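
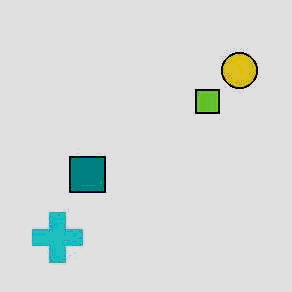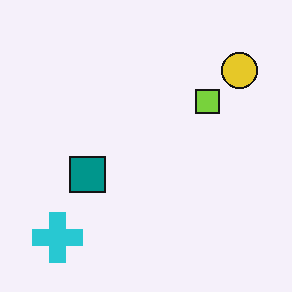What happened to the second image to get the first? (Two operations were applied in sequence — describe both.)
The first image is the second given moderate JPEG compression, then posterized to a reduced palette.

Blocky 8×8 compression artifacts appear around shape edges and the flat background shows ringing — characteristic JPEG degradation. Each flat color has snapped to a coarser quantized level — most visibly, the near-white background has dropped to a flat grey.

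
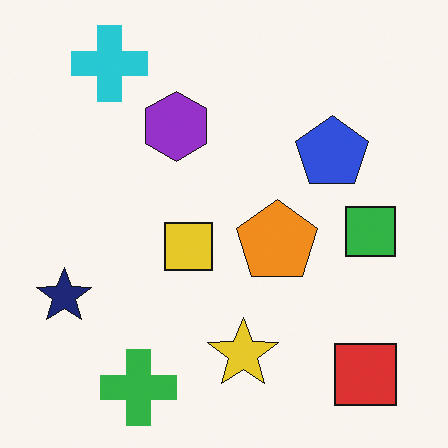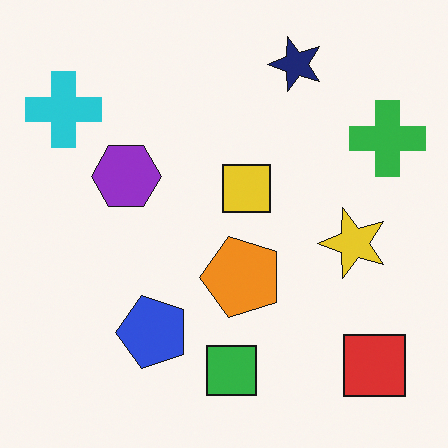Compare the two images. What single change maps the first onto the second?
The second image is the first transposed (reflected across the top-left ↔ bottom-right diagonal).

Shapes have swapped their row and column positions — what was in the top-right is now in the bottom-left — a diagonal reflection.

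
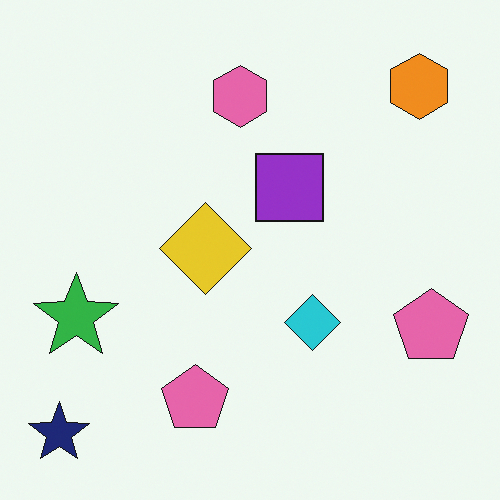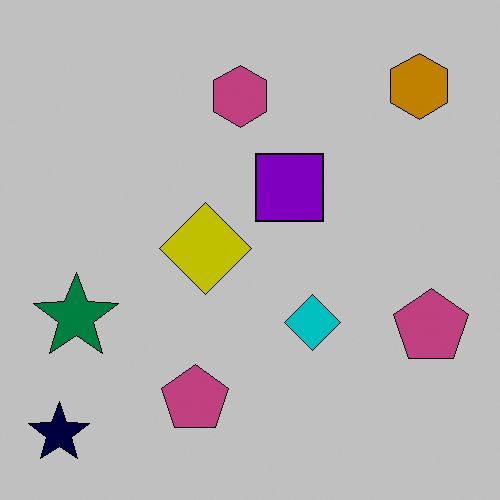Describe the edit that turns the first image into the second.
This is the original image heavily posterized to just a handful of flat colors.

Each flat color has snapped to a coarser quantized level — most visibly, the near-white background has dropped to a flat grey.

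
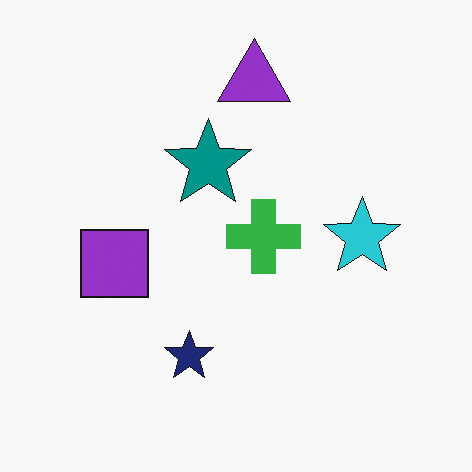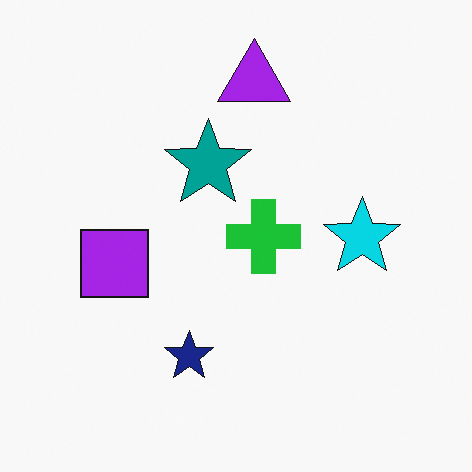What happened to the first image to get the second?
The transformation is: slightly oversaturated.

All colors are more vivid — a global saturation change.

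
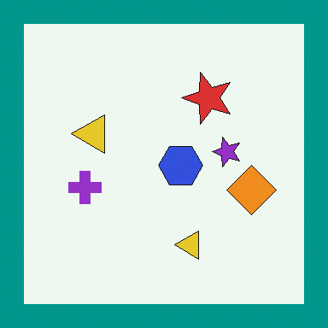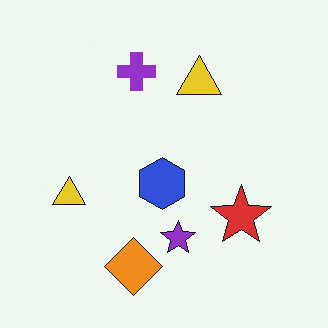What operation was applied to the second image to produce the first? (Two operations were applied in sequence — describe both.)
This is the original image rotated 90° counter-clockwise, then framed with a teal border.

The orange diamond sits in the bottom of the second image and the right of the first — consistent with a whole-image 90° counter-clockwise rotation. A solid teal frame runs around the edge of the first image, with the content slightly shrunk inside it.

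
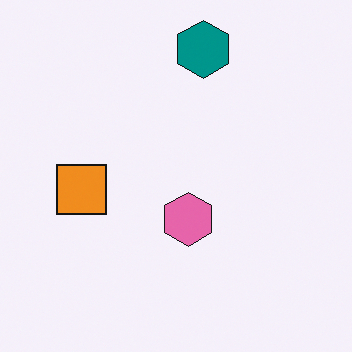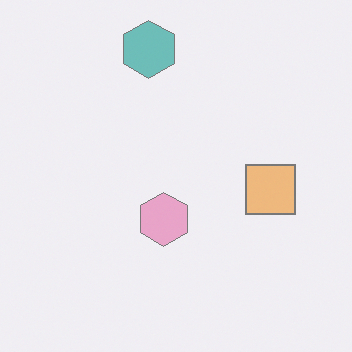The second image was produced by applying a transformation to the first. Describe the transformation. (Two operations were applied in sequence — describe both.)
It was flipped horizontally (left ↔ right), then washed out (contrast reduced).

The orange square is in the left of the first image and the right of the second — shapes on opposite sides of the vertical midline have swapped in a mirror flip. Tones are pushed toward mid-grey across the whole image — a global contrast change.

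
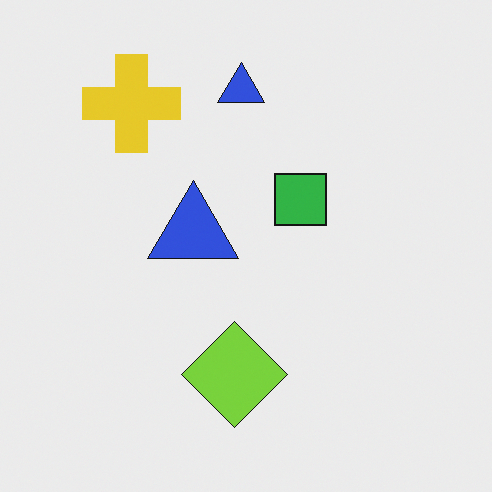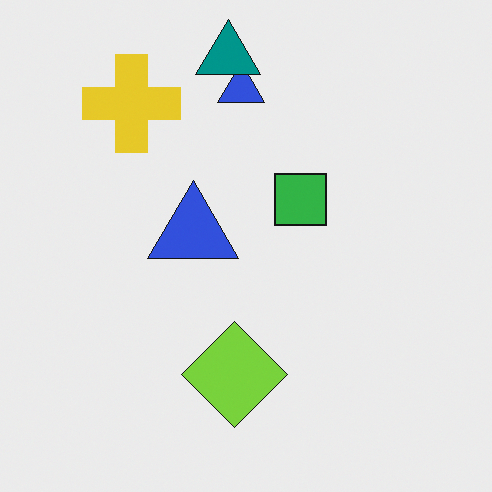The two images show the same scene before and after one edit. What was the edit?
This is the original image overlaid with an additional teal triangle.

A teal triangle appears in the second image that is absent from the first.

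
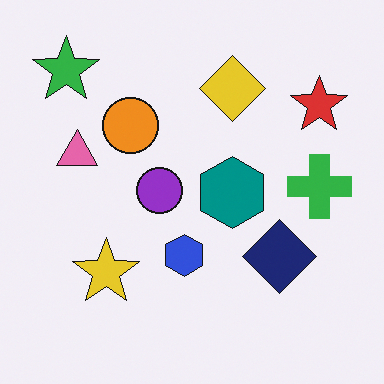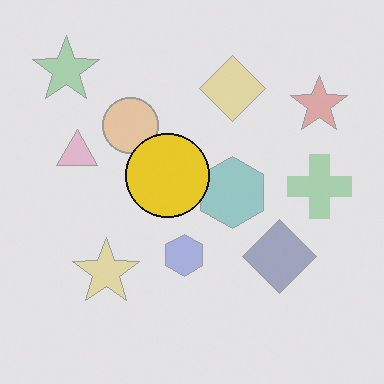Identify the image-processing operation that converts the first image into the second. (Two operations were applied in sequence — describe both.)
Given much lower contrast, then overlaid with an additional yellow circle.

Tones are pushed toward mid-grey across the whole image — a global contrast change. A yellow circle appears in the second image that is absent from the first.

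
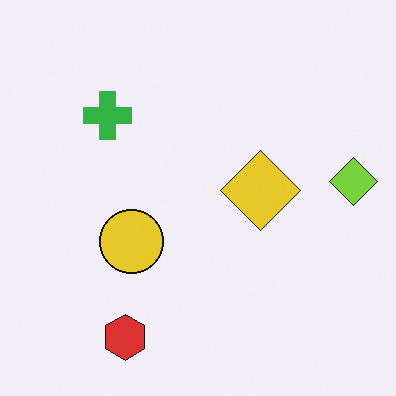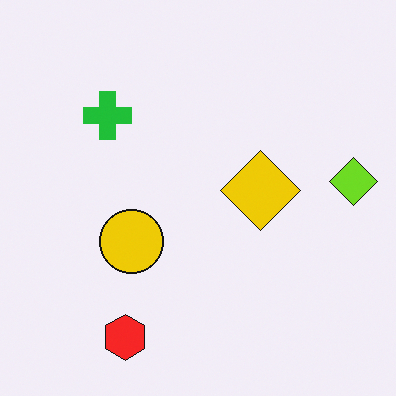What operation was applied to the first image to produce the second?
The second image is the first slightly oversaturated.

All colors are more vivid — a global saturation change.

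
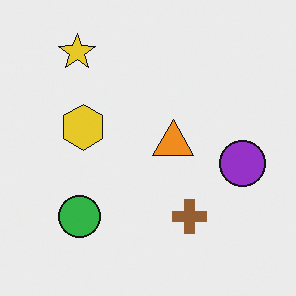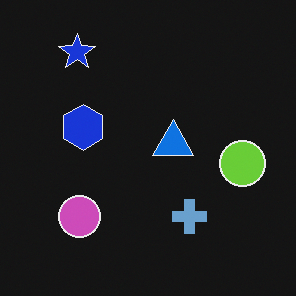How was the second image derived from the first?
The second image is the first color-inverted (negative).

The light background has become dark and every shape's color is its complement — a photographic negative.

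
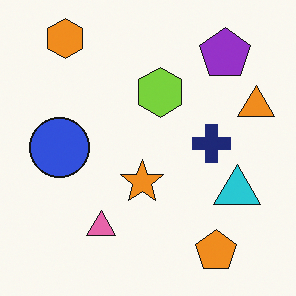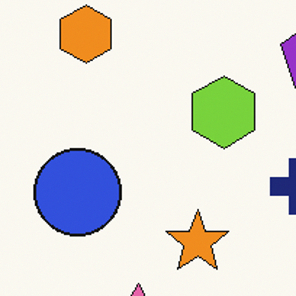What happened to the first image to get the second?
The second image is the first cropped slightly and scaled back up.

The visible shapes are larger and the field of view is narrower; shapes near the original edges may be partly or wholly outside the frame — a crop-and-rescale.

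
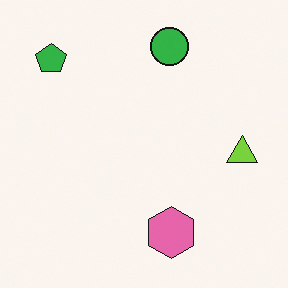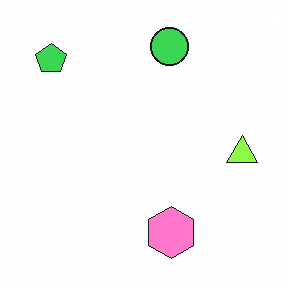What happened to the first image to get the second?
It was slightly brightened.

Every pixel — background and shapes alike — is uniformly brightened.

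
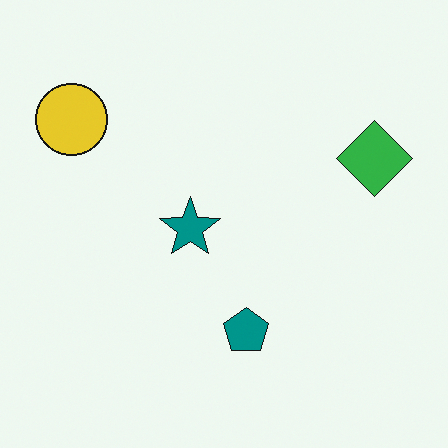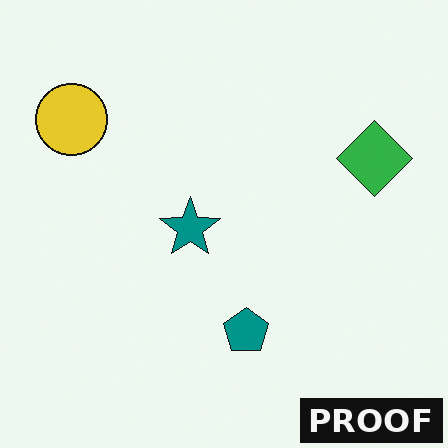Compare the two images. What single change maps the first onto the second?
This is the original image watermarked with the text "PROOF" in the lower-right corner.

A dark label reading "PROOF" appears in the lower-right corner.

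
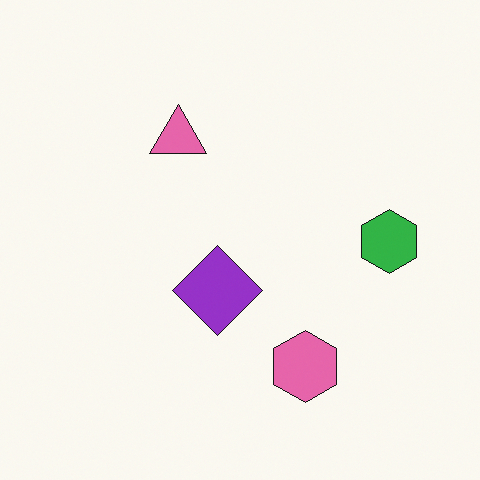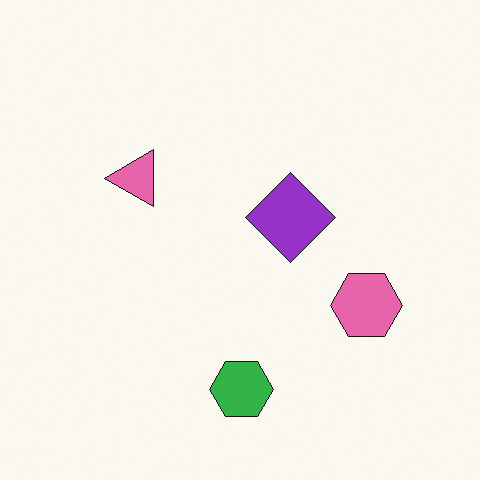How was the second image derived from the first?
This is the original image transposed (reflected across the top-left ↔ bottom-right diagonal).

Shapes have swapped their row and column positions — what was in the top-right is now in the bottom-left — a diagonal reflection.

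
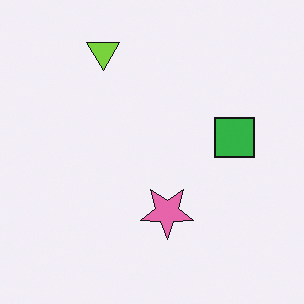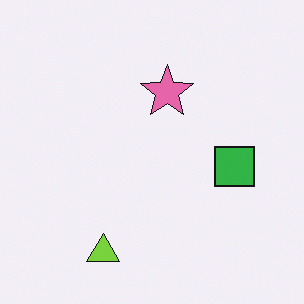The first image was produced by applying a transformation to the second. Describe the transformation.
Flipped vertically (top ↔ bottom).

The lime triangle is in the bottom of the second image and the top of the first — shapes on opposite sides of the horizontal midline have swapped in a mirror flip.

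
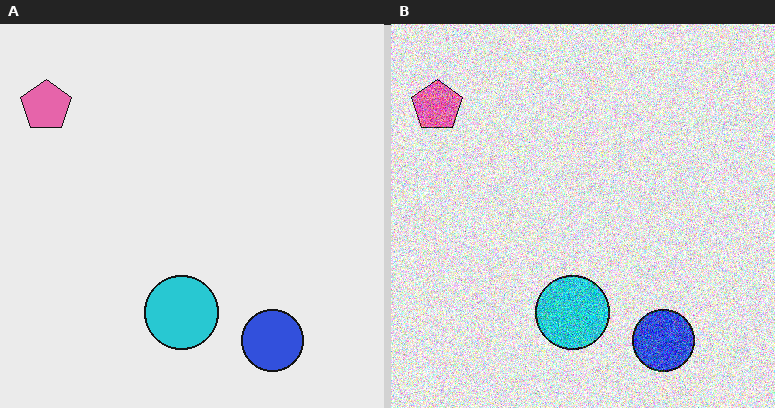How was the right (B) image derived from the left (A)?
It was degraded with heavy additive noise.

Random speckle covers the whole image, including the flat background.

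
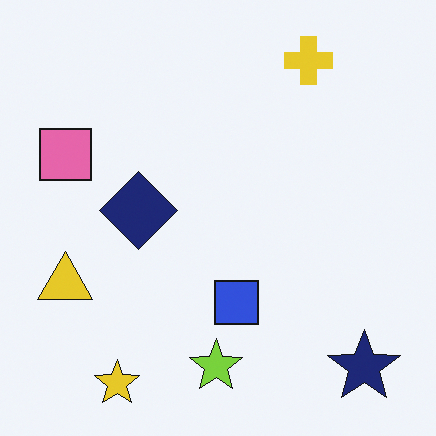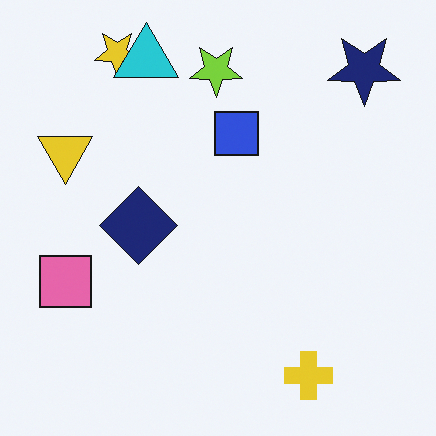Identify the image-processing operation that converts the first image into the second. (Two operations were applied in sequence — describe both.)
The image was flipped vertically (top ↔ bottom), then overlaid with an additional cyan triangle.

The yellow star is in the bottom-left of the first image and the top-left of the second — shapes on opposite sides of the horizontal midline have swapped in a mirror flip. A cyan triangle appears in the second image that is absent from the first.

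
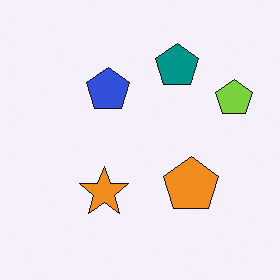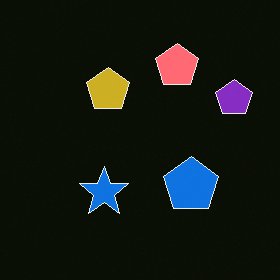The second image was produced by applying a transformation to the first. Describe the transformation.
The second image is the first color-inverted (negative).

The light background has become dark and every shape's color is its complement — a photographic negative.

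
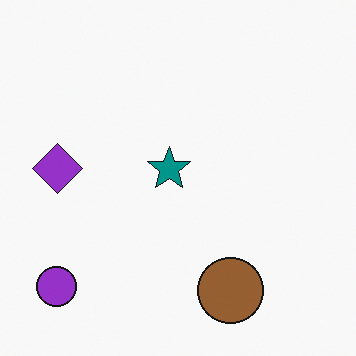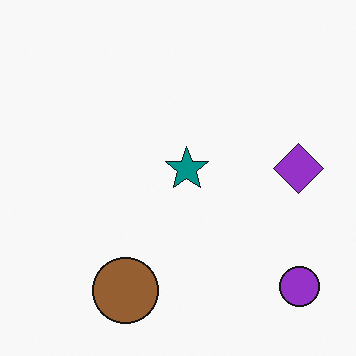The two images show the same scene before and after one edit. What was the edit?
The image was flipped horizontally (left ↔ right).

The purple circle is in the bottom-left of the first image and the bottom-right of the second — shapes on opposite sides of the vertical midline have swapped in a mirror flip.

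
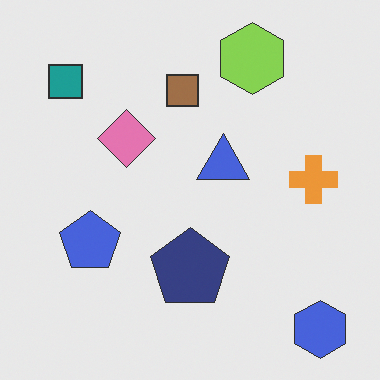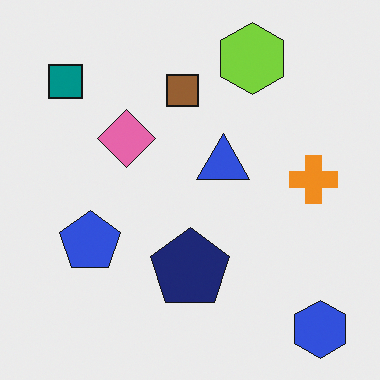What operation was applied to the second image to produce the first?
The image was given slightly reduced contrast.

Tones are pushed toward mid-grey across the whole image — a global contrast change.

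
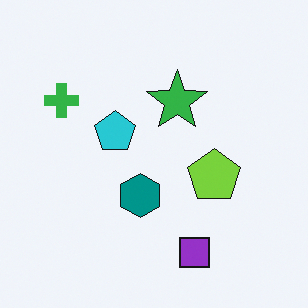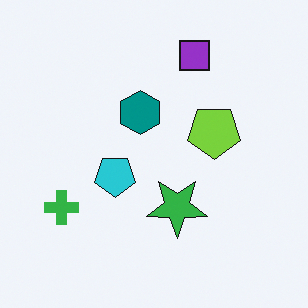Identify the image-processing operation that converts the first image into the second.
It was flipped vertically (top ↔ bottom).

The purple square is in the bottom of the first image and the top of the second — shapes on opposite sides of the horizontal midline have swapped in a mirror flip.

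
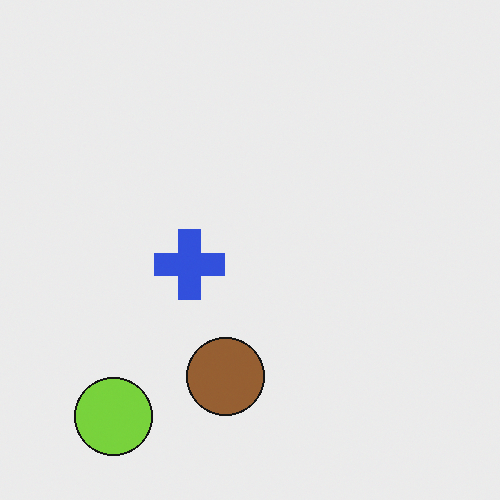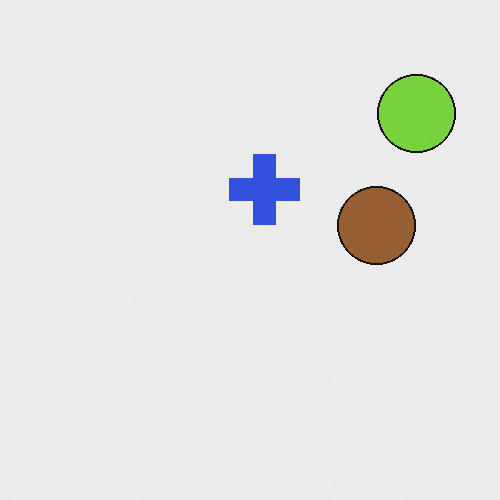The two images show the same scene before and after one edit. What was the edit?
This is the original image transposed (reflected across the top-left ↔ bottom-right diagonal).

Shapes have swapped their row and column positions — what was in the top-right is now in the bottom-left — a diagonal reflection.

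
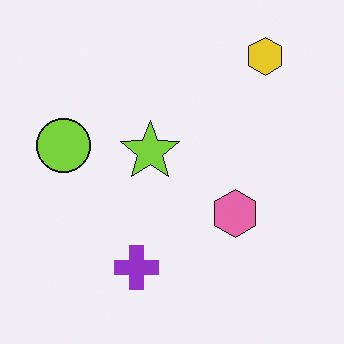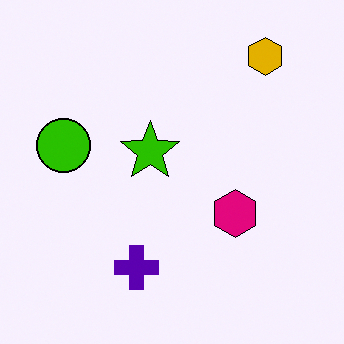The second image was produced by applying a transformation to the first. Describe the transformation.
The image was boosted in contrast.

Tones are pushed away from mid-grey across the whole image — a global contrast change.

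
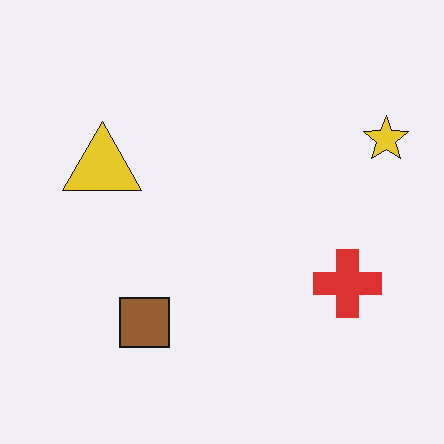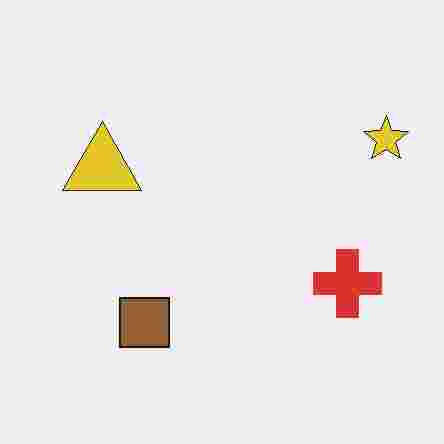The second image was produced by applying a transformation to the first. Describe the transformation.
The second image is the first degraded with heavy JPEG compression.

Blocky 8×8 compression artifacts appear around shape edges and the flat background shows ringing — characteristic JPEG degradation.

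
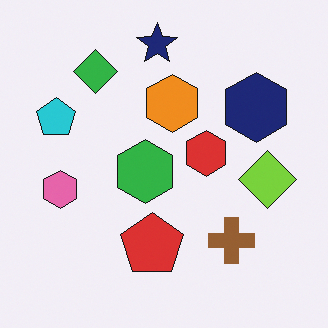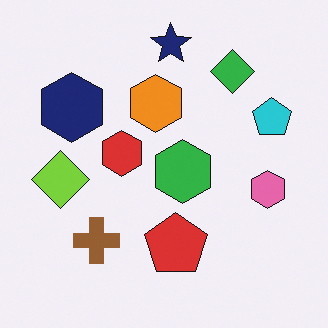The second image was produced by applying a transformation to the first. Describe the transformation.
The second image is the first flipped horizontally (left ↔ right).

The cyan pentagon is in the left of the first image and the right of the second — shapes on opposite sides of the vertical midline have swapped in a mirror flip.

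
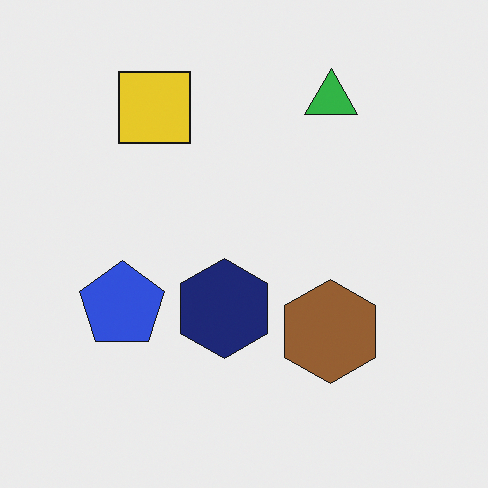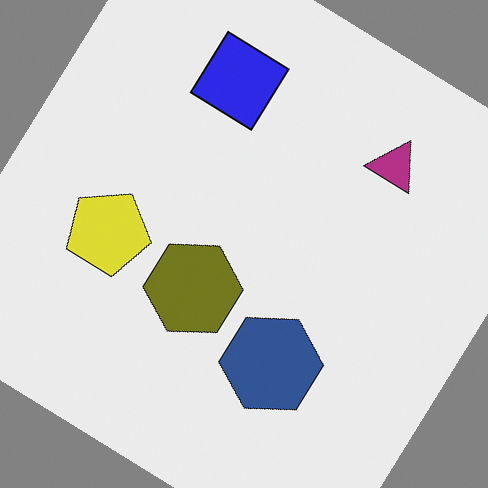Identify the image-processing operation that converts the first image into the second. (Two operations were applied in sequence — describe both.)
The image was rotated clockwise by a large amount — several tens of degrees, then hue-shifted by a large amount.

Every shape is tilted by the same angle and the image corners show triangular fill wedges — a whole-image rotation by a non-right angle. Every shape's color has rotated by the same amount around the hue wheel — a uniform hue shift.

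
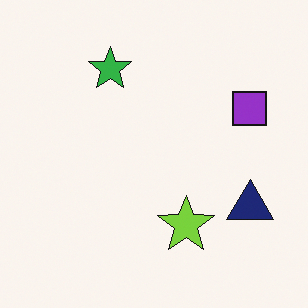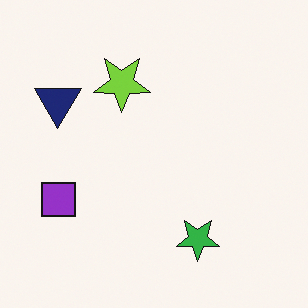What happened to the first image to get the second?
It was rotated 180°.

The navy triangle sits in the bottom-right of the first image and the top-left of the second — consistent with a whole-image 180° rotation.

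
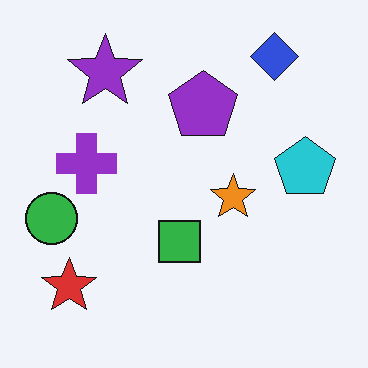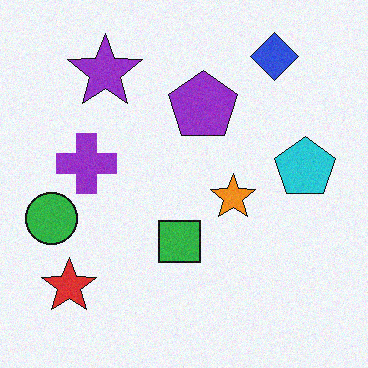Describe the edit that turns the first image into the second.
The image was degraded with a light layer of grain.

Random speckle covers the whole image, including the flat background.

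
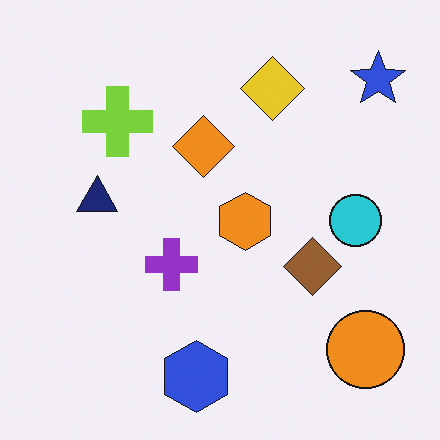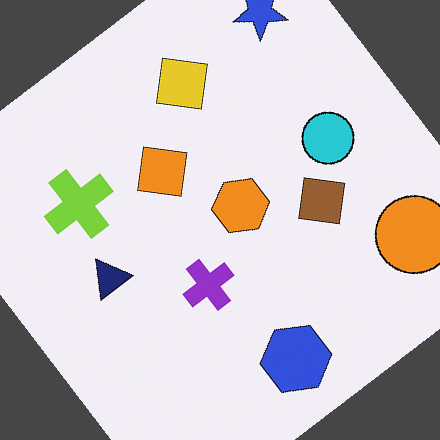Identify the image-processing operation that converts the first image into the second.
The second image is the first rotated counter-clockwise by a large amount — several tens of degrees.

Every shape is tilted by the same angle and the image corners show triangular fill wedges — a whole-image rotation by a non-right angle.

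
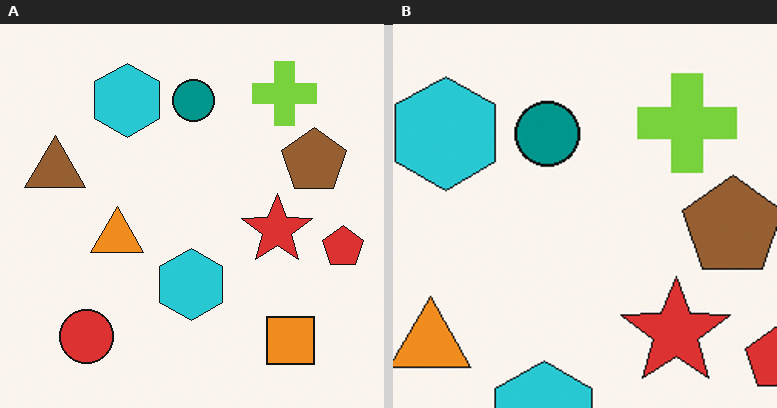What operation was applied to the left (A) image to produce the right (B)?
It was cropped to a modestly smaller region and rescaled.

The visible shapes are larger and the field of view is narrower; shapes near the original edges may be partly or wholly outside the frame — a crop-and-rescale.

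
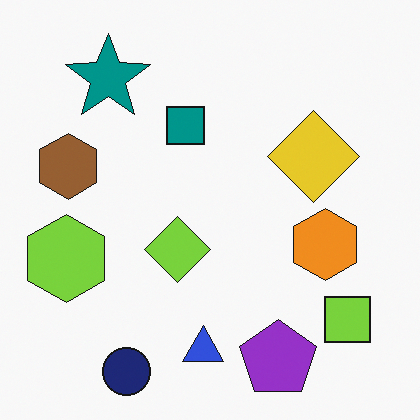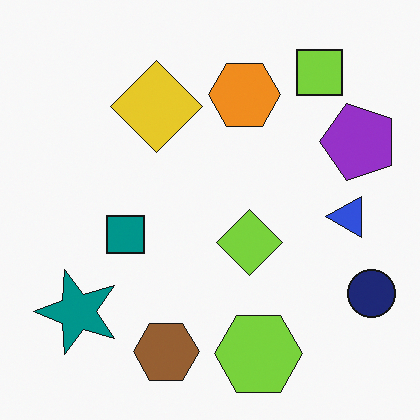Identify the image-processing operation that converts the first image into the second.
The second image is the first rotated 90° counter-clockwise.

The navy circle sits in the bottom-left of the first image and the bottom-right of the second — consistent with a whole-image 90° counter-clockwise rotation.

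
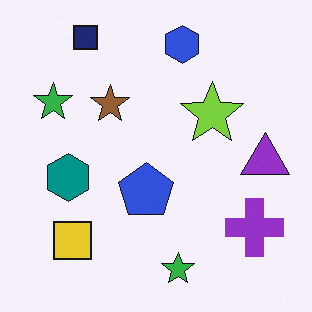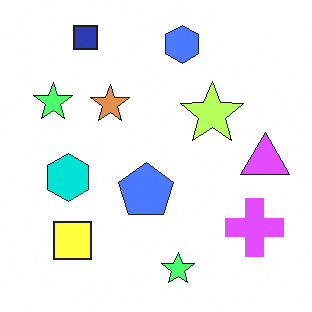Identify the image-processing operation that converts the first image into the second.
The image was noticeably brightened.

Every pixel — background and shapes alike — is uniformly brightened.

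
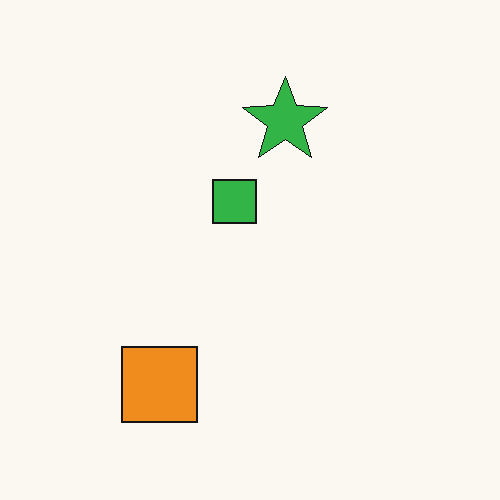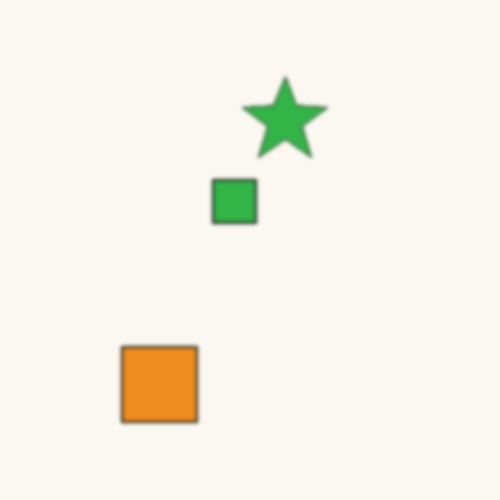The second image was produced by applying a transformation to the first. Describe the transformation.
The transformation is: given a subtle gaussian blur.

Shape edges and outlines are uniformly softened across the whole image.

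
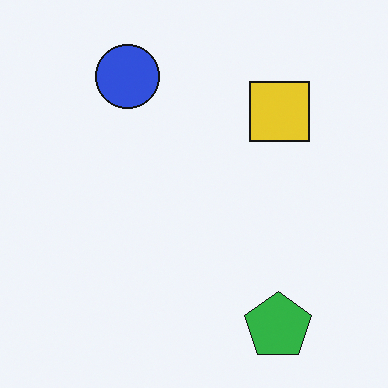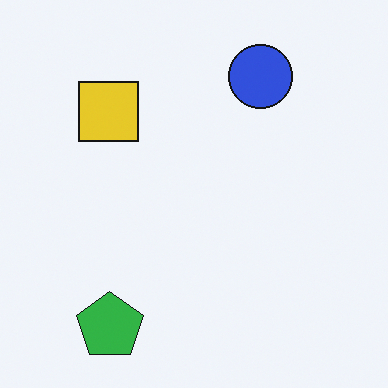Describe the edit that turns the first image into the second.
The transformation is: flipped horizontally (left ↔ right).

The yellow square is in the top-right of the first image and the top-left of the second — shapes on opposite sides of the vertical midline have swapped in a mirror flip.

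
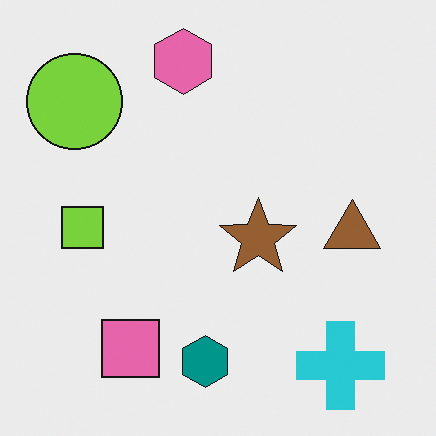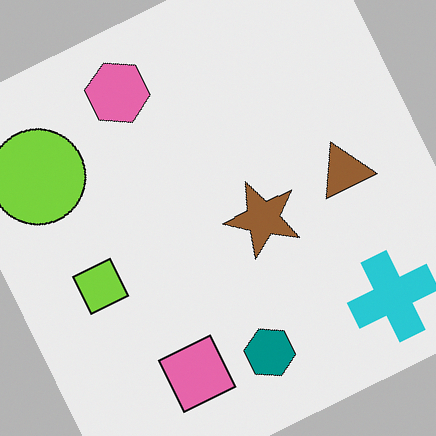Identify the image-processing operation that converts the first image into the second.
This is the original image rotated counter-clockwise by a clearly visible amount.

Every shape is tilted by the same angle and the image corners show triangular fill wedges — a whole-image rotation by a non-right angle.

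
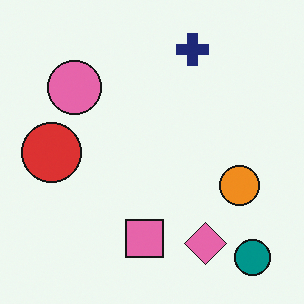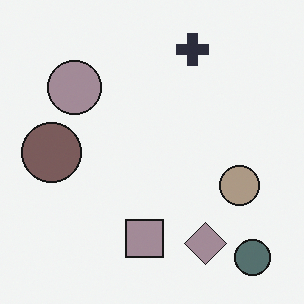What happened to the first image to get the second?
The image was heavily desaturated.

All colors are more muted and greyish — a global saturation change.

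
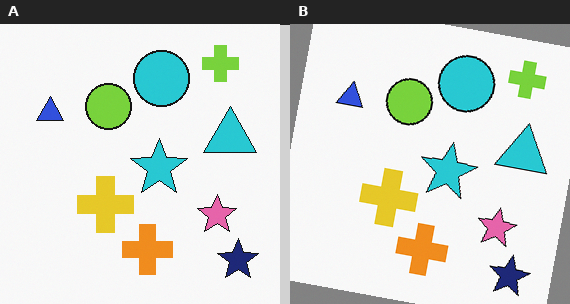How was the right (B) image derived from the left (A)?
The image was rotated clockwise by a few degrees.

Every shape is tilted by the same angle and the image corners show triangular fill wedges — a whole-image rotation by a non-right angle.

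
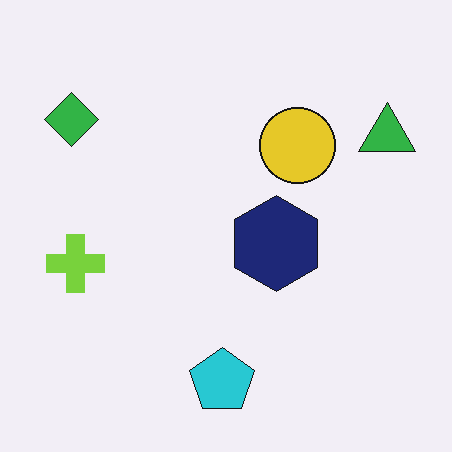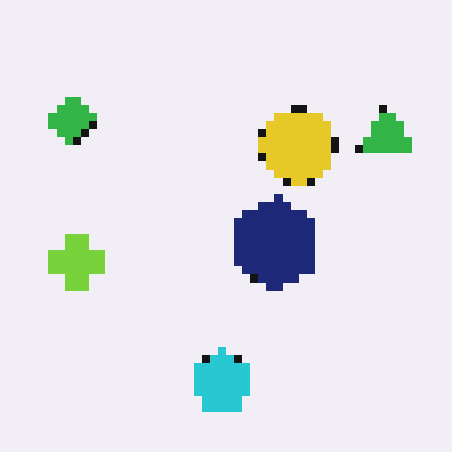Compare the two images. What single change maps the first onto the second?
Moderately pixelated.

Shapes are reduced to large square blocks; fine edges and outlines are lost — a downscale-then-upscale (mosaic) effect.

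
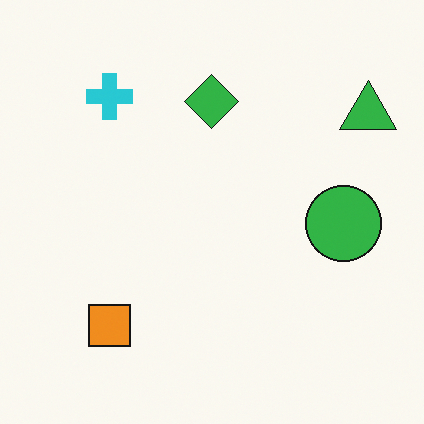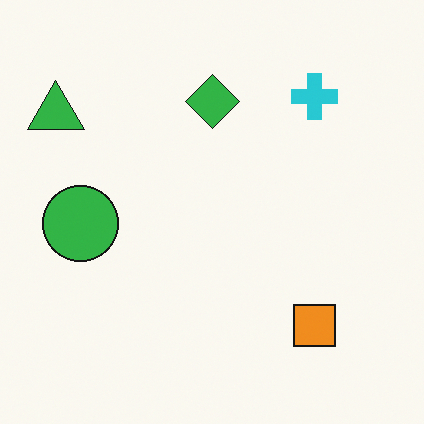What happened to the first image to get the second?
The image was flipped horizontally (left ↔ right).

The green triangle is in the top-right of the first image and the top-left of the second — shapes on opposite sides of the vertical midline have swapped in a mirror flip.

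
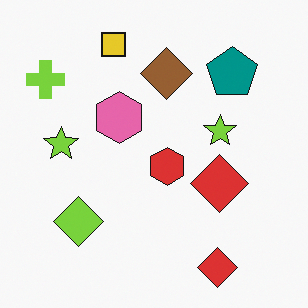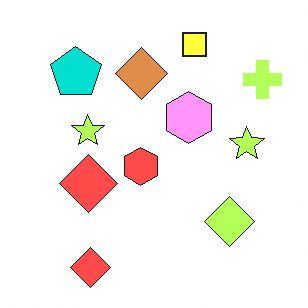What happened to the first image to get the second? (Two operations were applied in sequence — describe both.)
The image was flipped horizontally (left ↔ right), then substantially brightened.

The lime cross is in the top-left of the first image and the top-right of the second — shapes on opposite sides of the vertical midline have swapped in a mirror flip. Every pixel — background and shapes alike — is uniformly brightened.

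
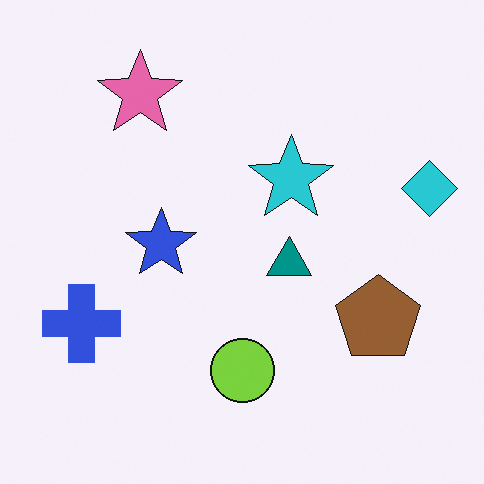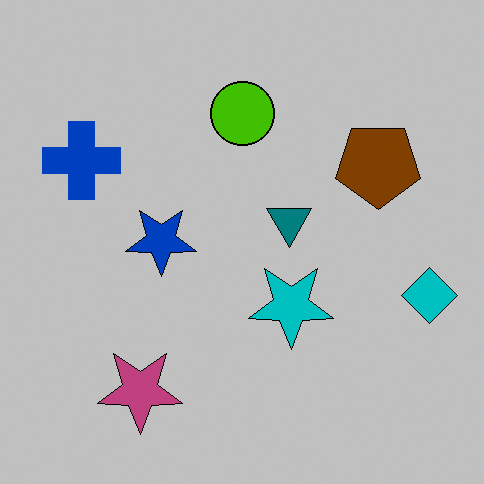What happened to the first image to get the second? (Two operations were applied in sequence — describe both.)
The image was flipped vertically (top ↔ bottom), then heavily posterized to just a handful of flat colors.

The pink star is in the top-left of the first image and the bottom-left of the second — shapes on opposite sides of the horizontal midline have swapped in a mirror flip. Each flat color has snapped to a coarser quantized level — most visibly, the near-white background has dropped to a flat grey.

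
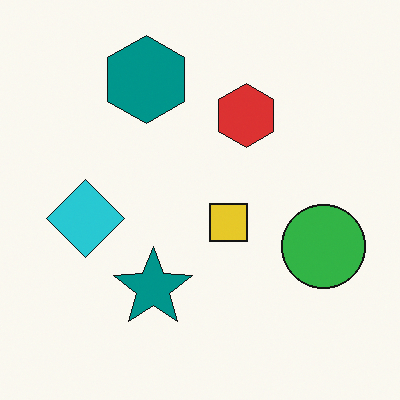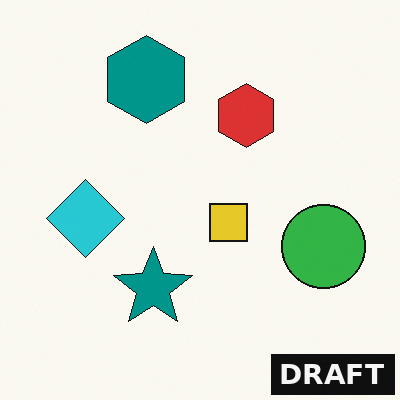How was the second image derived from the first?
The transformation is: watermarked with the text "DRAFT" in the lower-right corner.

A dark label reading "DRAFT" appears in the lower-right corner.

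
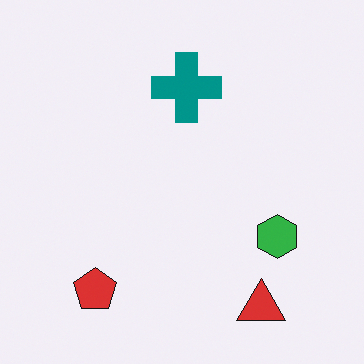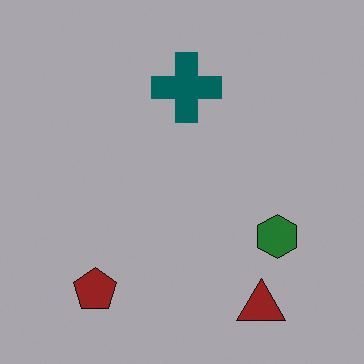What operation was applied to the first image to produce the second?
The transformation is: substantially darkened.

Every pixel — background and shapes alike — is uniformly darkened.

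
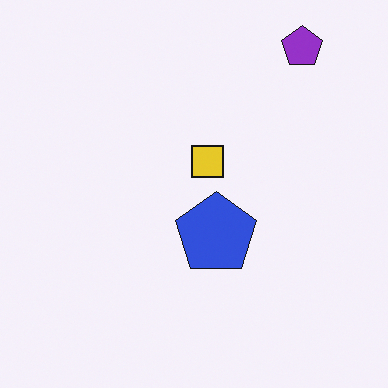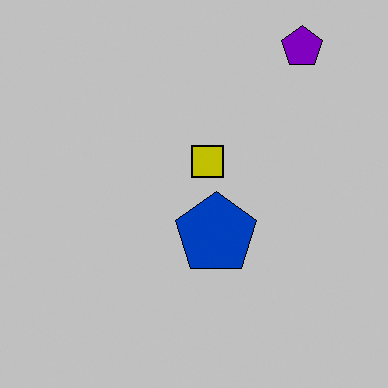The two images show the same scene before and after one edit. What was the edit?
The image was heavily posterized to just a handful of flat colors.

Each flat color has snapped to a coarser quantized level — most visibly, the near-white background has dropped to a flat grey.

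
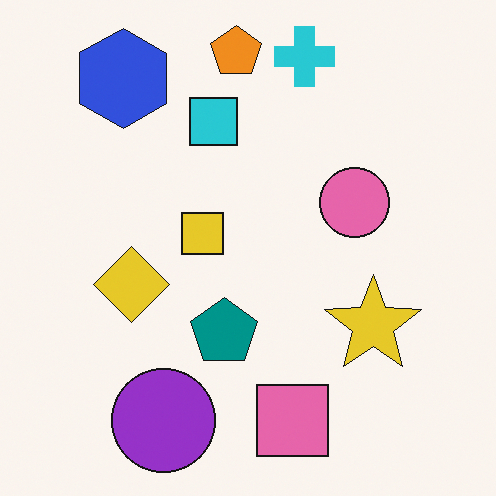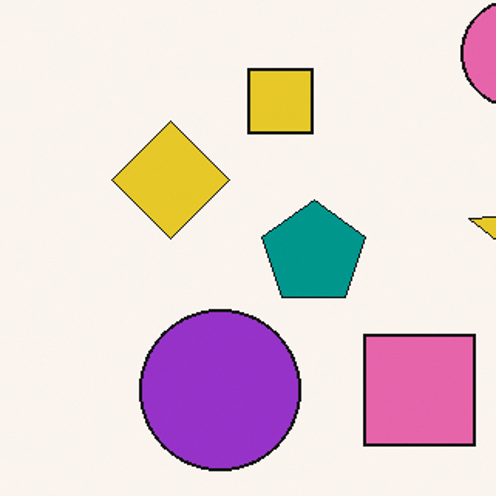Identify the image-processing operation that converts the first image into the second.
It was cropped slightly and scaled back up.

The visible shapes are larger and the field of view is narrower; shapes near the original edges may be partly or wholly outside the frame — a crop-and-rescale.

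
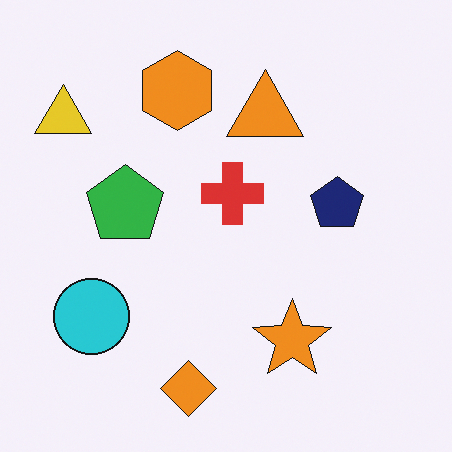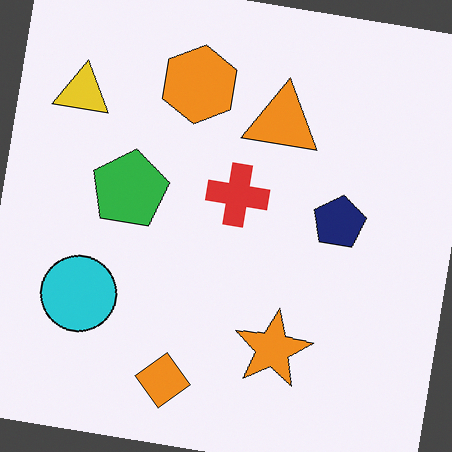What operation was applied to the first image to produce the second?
The image was rotated clockwise by a slight angle.

Every shape is tilted by the same angle and the image corners show triangular fill wedges — a whole-image rotation by a non-right angle.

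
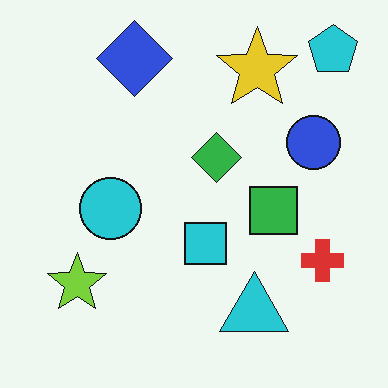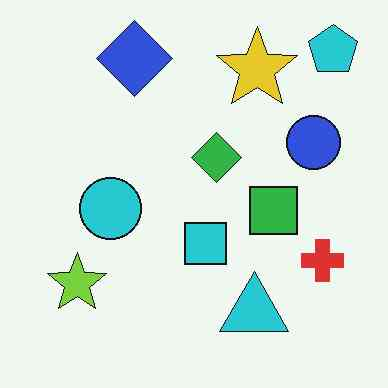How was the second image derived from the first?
The second image is the first JPEG-compressed with visible artifacts.

Blocky 8×8 compression artifacts appear around shape edges and the flat background shows ringing — characteristic JPEG degradation.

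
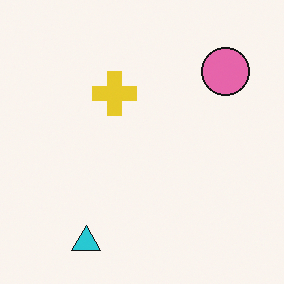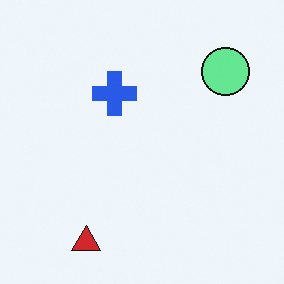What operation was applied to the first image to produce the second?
It was hue-shifted through roughly half the color wheel.

Every shape's color has rotated by the same amount around the hue wheel — a uniform hue shift.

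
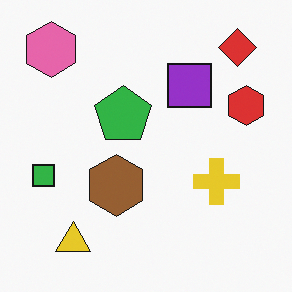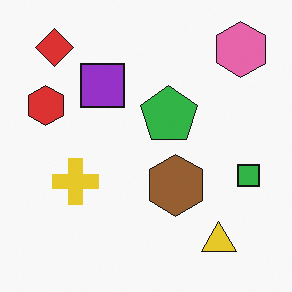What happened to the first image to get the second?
The transformation is: flipped horizontally (left ↔ right).

The green square is in the left of the first image and the right of the second — shapes on opposite sides of the vertical midline have swapped in a mirror flip.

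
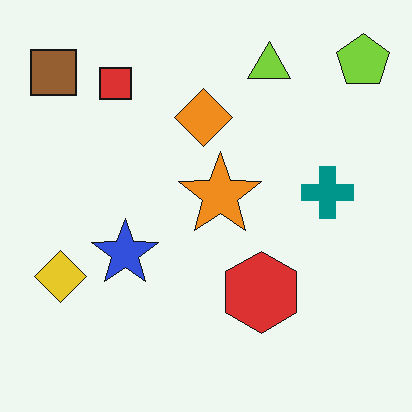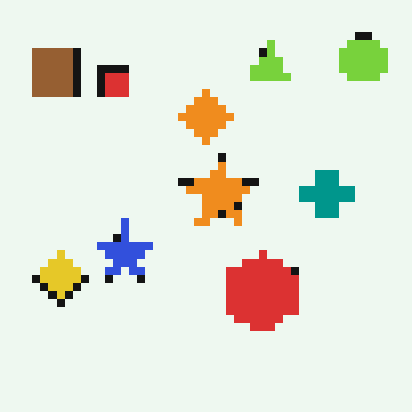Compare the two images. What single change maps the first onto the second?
Moderately pixelated.

Shapes are reduced to large square blocks; fine edges and outlines are lost — a downscale-then-upscale (mosaic) effect.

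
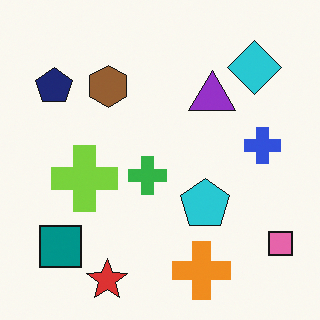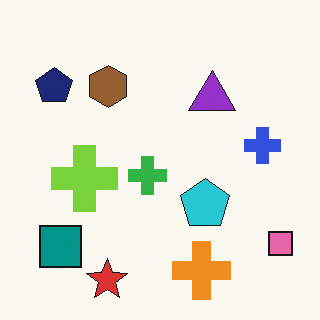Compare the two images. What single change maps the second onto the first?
The transformation is: overlaid with an additional cyan diamond.

A cyan diamond appears in the first image that is absent from the second.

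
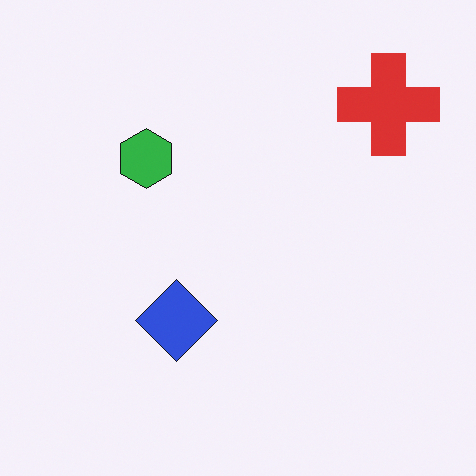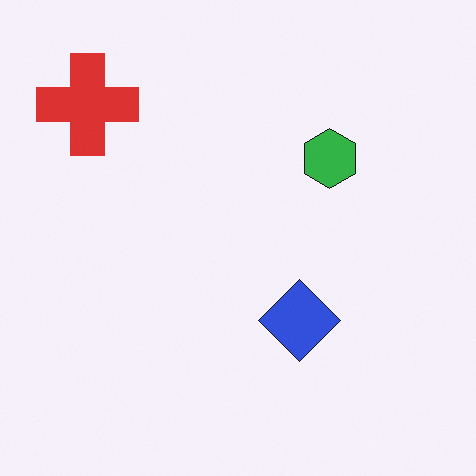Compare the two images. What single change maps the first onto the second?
The second image is the first flipped horizontally (left ↔ right).

The red cross is in the top-right of the first image and the top-left of the second — shapes on opposite sides of the vertical midline have swapped in a mirror flip.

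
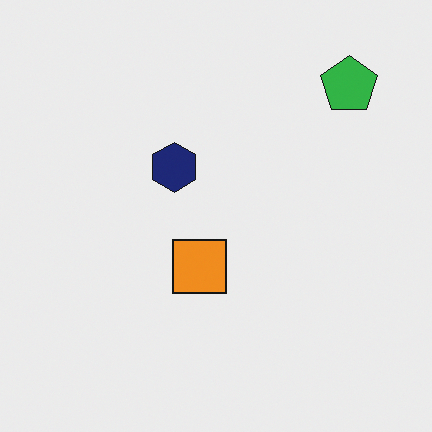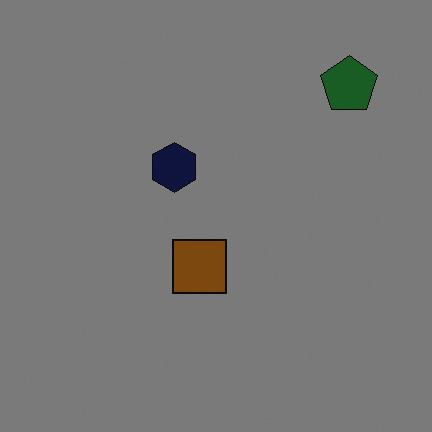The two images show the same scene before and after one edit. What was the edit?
Darkened a lot.

Every pixel — background and shapes alike — is uniformly darkened.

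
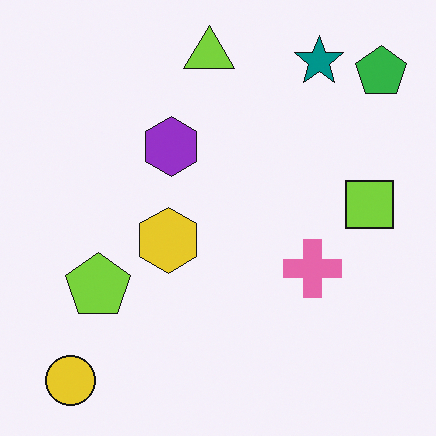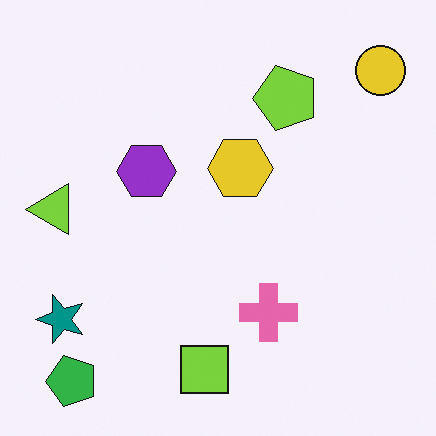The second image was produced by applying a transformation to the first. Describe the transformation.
The second image is the first transposed (reflected across the top-left ↔ bottom-right diagonal).

Shapes have swapped their row and column positions — what was in the top-right is now in the bottom-left — a diagonal reflection.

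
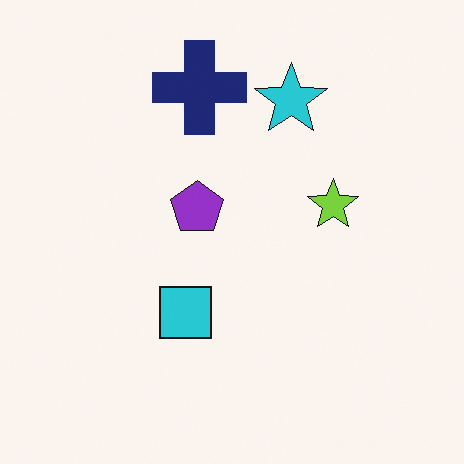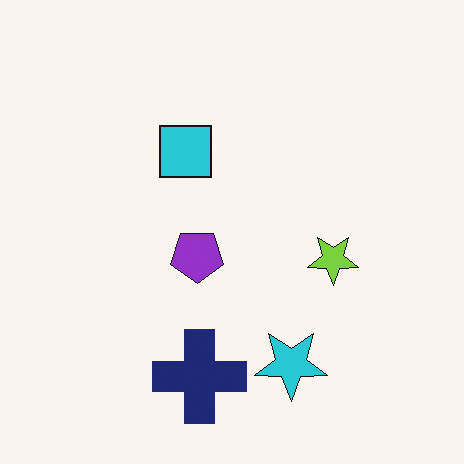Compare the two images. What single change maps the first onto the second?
It was flipped vertically (top ↔ bottom).

The navy cross is in the top of the first image and the bottom of the second — shapes on opposite sides of the horizontal midline have swapped in a mirror flip.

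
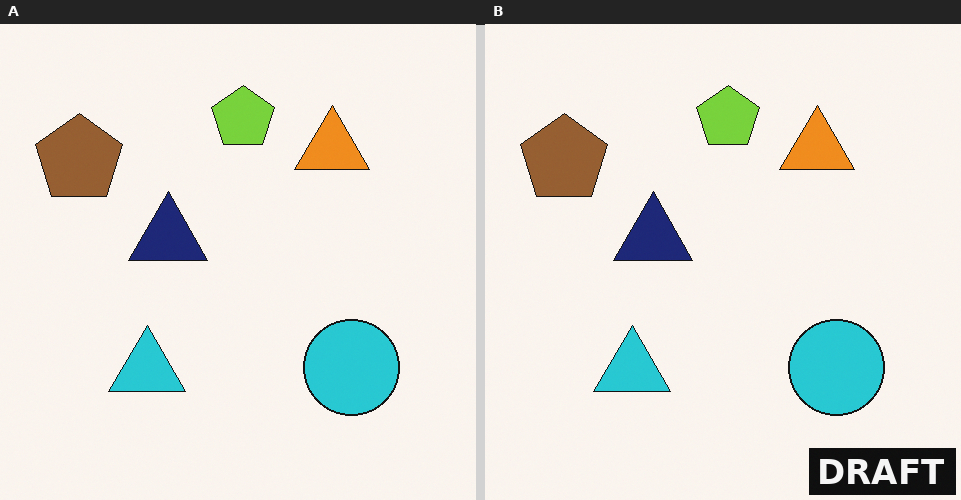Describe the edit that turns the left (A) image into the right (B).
The transformation is: watermarked with the text "DRAFT" in the lower-right corner.

A dark label reading "DRAFT" appears in the lower-right corner.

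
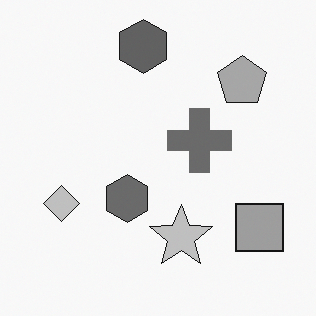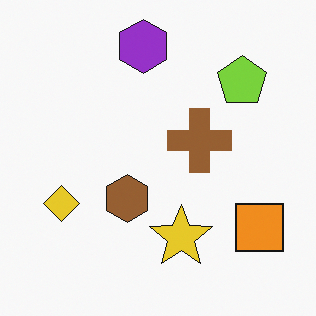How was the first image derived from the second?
It was converted to grayscale.

All color is removed — every shape is now a shade of grey.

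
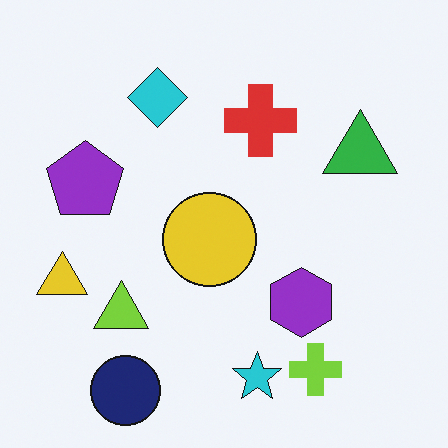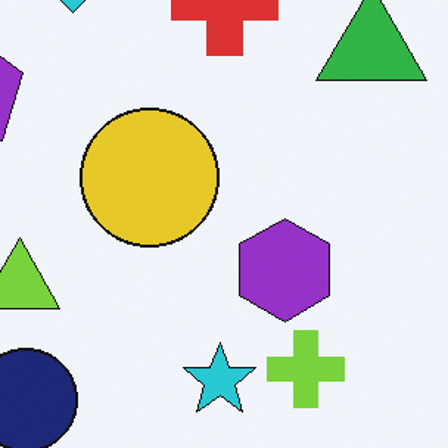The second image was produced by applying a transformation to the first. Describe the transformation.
It was cropped slightly and scaled back up.

The visible shapes are larger and the field of view is narrower; shapes near the original edges may be partly or wholly outside the frame — a crop-and-rescale.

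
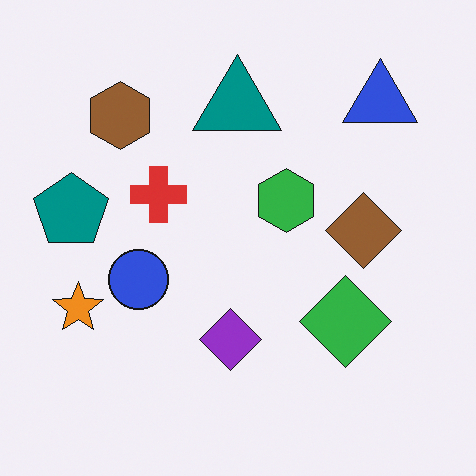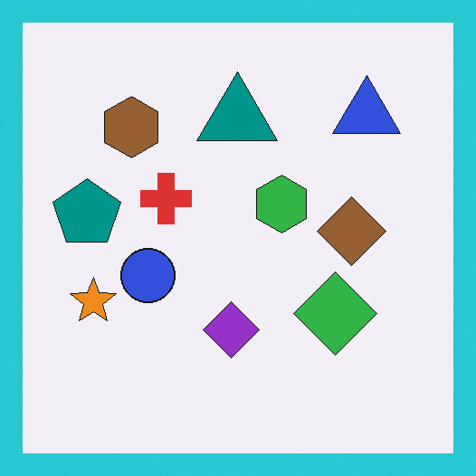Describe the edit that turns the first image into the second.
The transformation is: framed with a cyan border.

A solid cyan frame runs around the edge of the second image, with the content slightly shrunk inside it.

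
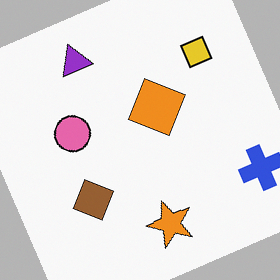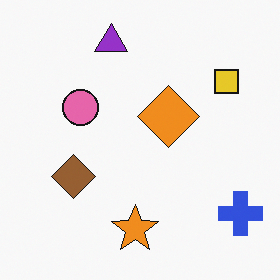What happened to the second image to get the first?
It was rotated counter-clockwise by a moderate amount.

Every shape is tilted by the same angle and the image corners show triangular fill wedges — a whole-image rotation by a non-right angle.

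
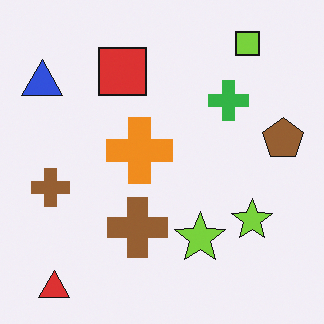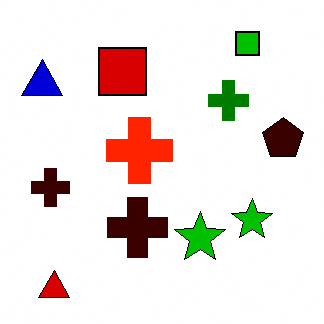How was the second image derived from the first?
The second image is the first boosted in contrast.

Tones are pushed away from mid-grey across the whole image — a global contrast change.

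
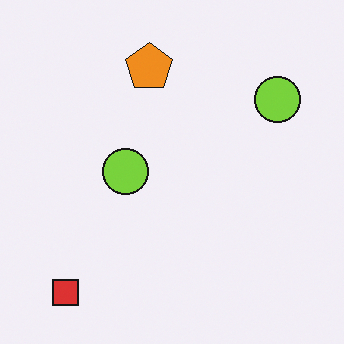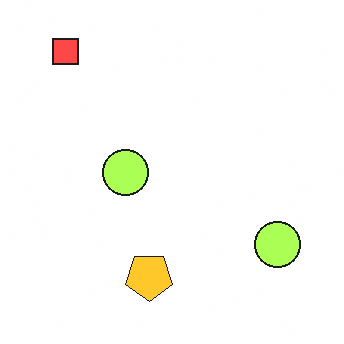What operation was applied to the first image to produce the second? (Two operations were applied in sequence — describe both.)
The image was noticeably brightened, then flipped vertically (top ↔ bottom).

Every pixel — background and shapes alike — is uniformly brightened. The red square is in the bottom-left of the first image and the top-left of the second — shapes on opposite sides of the horizontal midline have swapped in a mirror flip.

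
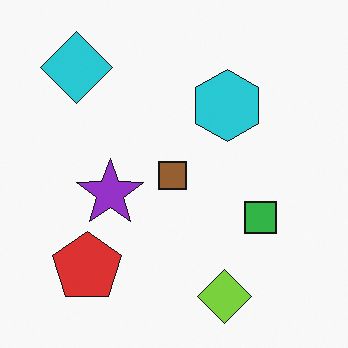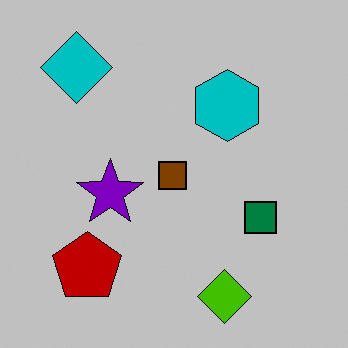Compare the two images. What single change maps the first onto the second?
Aggressively posterized.

Each flat color has snapped to a coarser quantized level — most visibly, the near-white background has dropped to a flat grey.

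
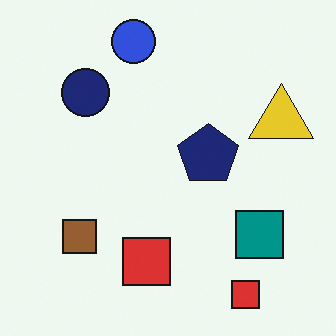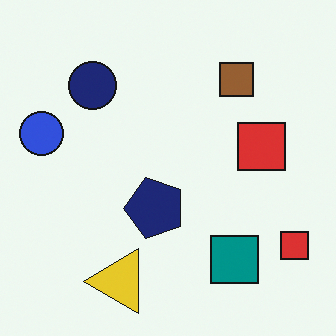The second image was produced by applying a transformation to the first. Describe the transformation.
It was transposed (reflected across the top-left ↔ bottom-right diagonal).

Shapes have swapped their row and column positions — what was in the top-right is now in the bottom-left — a diagonal reflection.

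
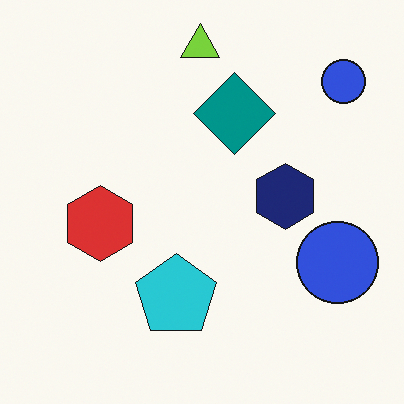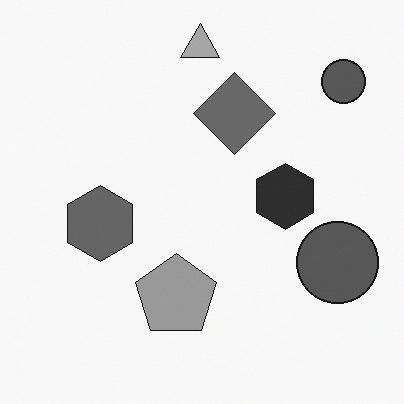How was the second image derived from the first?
Converted to grayscale.

All color is removed — every shape is now a shade of grey.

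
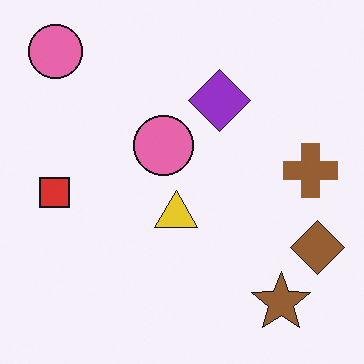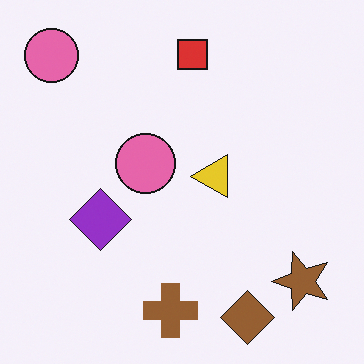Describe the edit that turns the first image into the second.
Transposed (reflected across the top-left ↔ bottom-right diagonal).

Shapes have swapped their row and column positions — what was in the top-right is now in the bottom-left — a diagonal reflection.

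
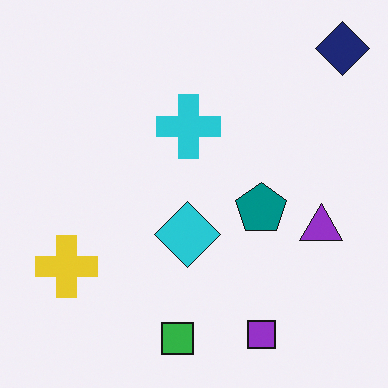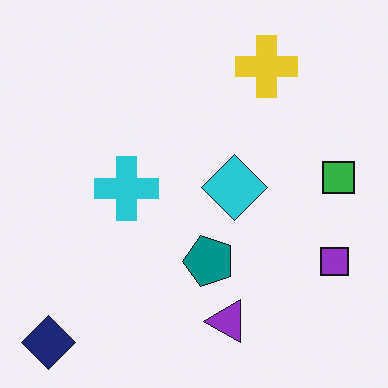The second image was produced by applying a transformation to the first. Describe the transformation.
The second image is the first transposed (reflected across the top-left ↔ bottom-right diagonal).

Shapes have swapped their row and column positions — what was in the top-right is now in the bottom-left — a diagonal reflection.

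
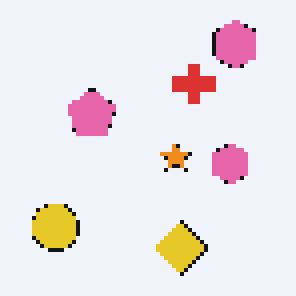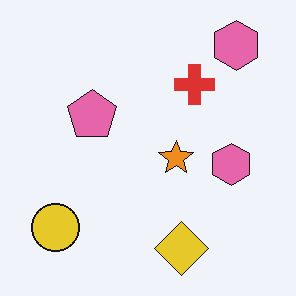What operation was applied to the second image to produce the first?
The first image is the second lightly pixelated (a mild mosaic effect).

Shapes are reduced to large square blocks; fine edges and outlines are lost — a downscale-then-upscale (mosaic) effect.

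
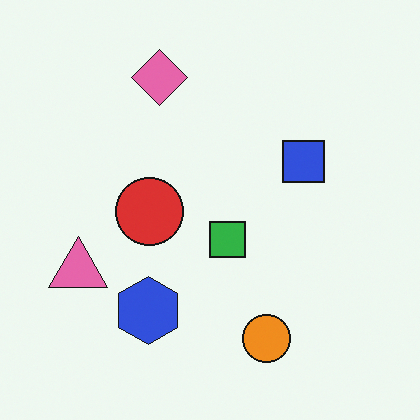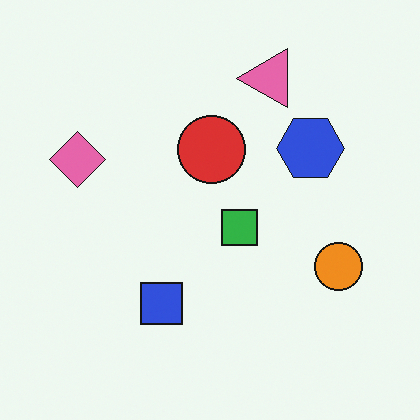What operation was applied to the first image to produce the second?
Transposed (reflected across the top-left ↔ bottom-right diagonal).

Shapes have swapped their row and column positions — what was in the top-right is now in the bottom-left — a diagonal reflection.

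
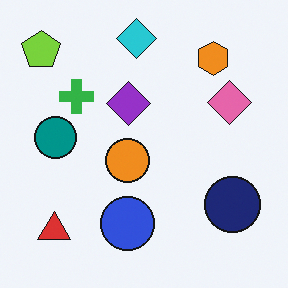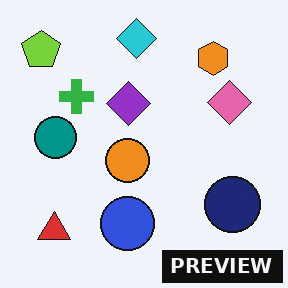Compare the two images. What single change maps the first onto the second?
This is the original image watermarked with the text "PREVIEW" in the lower-right corner.

A dark label reading "PREVIEW" appears in the lower-right corner.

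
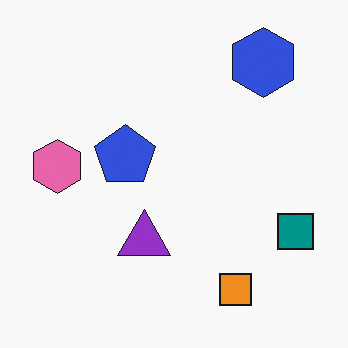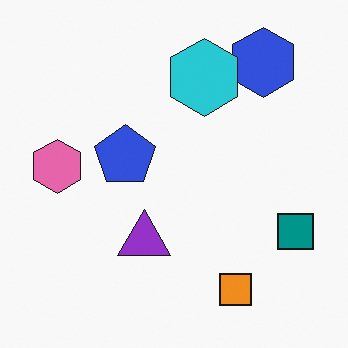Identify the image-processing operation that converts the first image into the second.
It was overlaid with an additional cyan hexagon.

A cyan hexagon appears in the second image that is absent from the first.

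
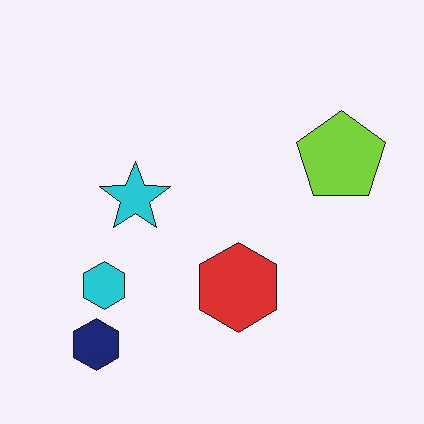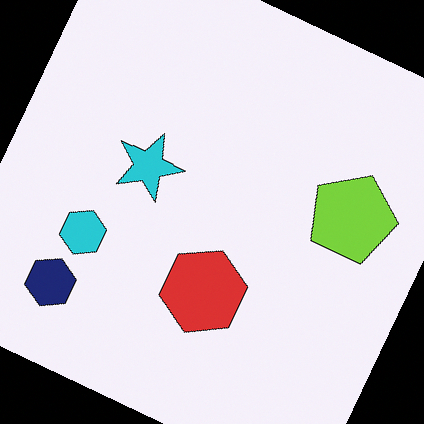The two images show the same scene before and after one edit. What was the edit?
Rotated clockwise by a moderate amount.

Every shape is tilted by the same angle and the image corners show triangular fill wedges — a whole-image rotation by a non-right angle.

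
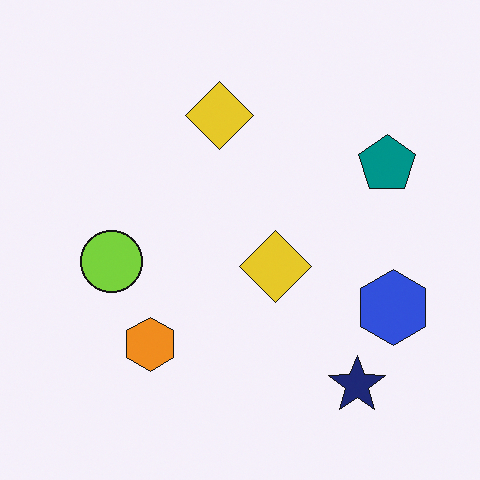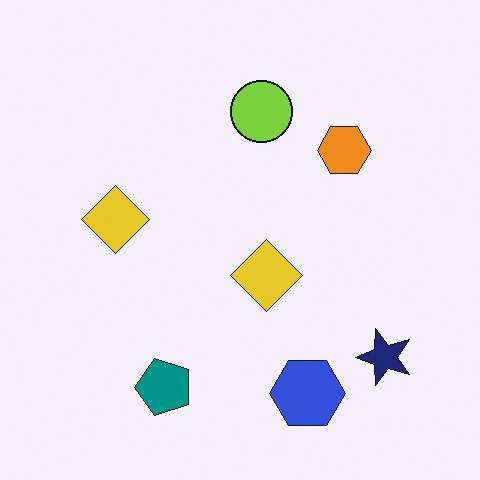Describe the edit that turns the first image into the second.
The transformation is: transposed (reflected across the top-left ↔ bottom-right diagonal).

Shapes have swapped their row and column positions — what was in the top-right is now in the bottom-left — a diagonal reflection.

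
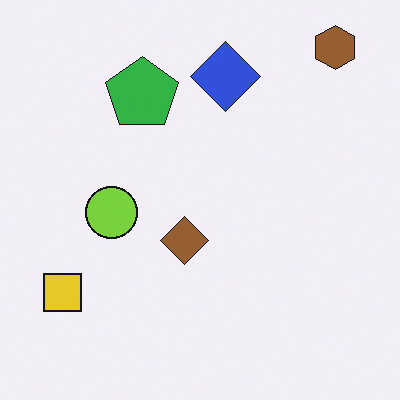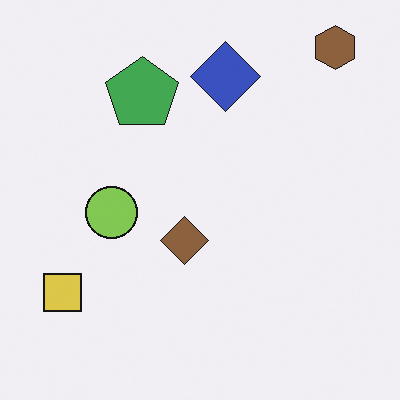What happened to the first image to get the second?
The image was slightly desaturated.

All colors are more muted and greyish — a global saturation change.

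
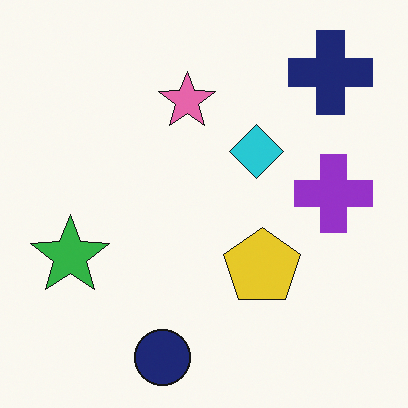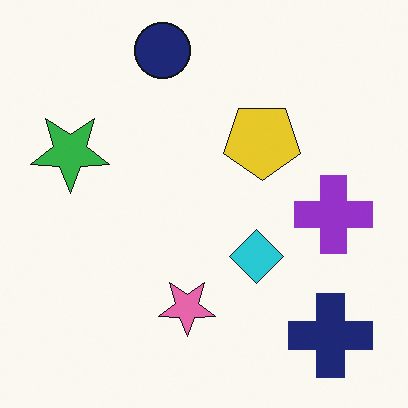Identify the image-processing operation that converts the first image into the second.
The second image is the first flipped vertically (top ↔ bottom).

The navy circle is in the bottom of the first image and the top of the second — shapes on opposite sides of the horizontal midline have swapped in a mirror flip.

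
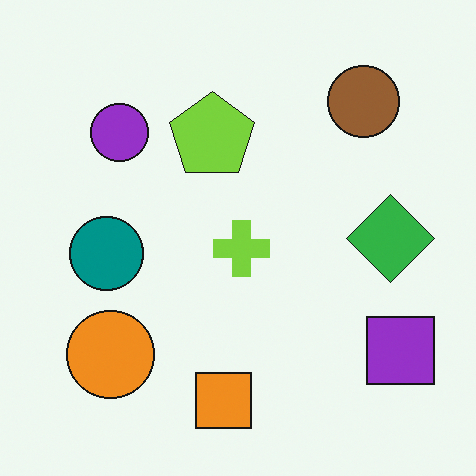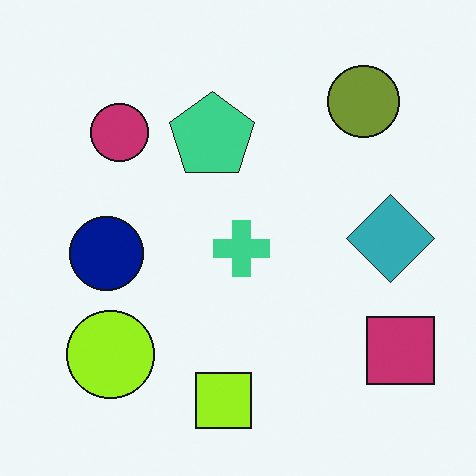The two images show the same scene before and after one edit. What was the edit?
The transformation is: hue-shifted slightly.

Every shape's color has rotated by the same amount around the hue wheel — a uniform hue shift.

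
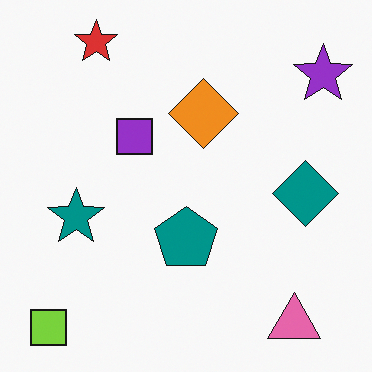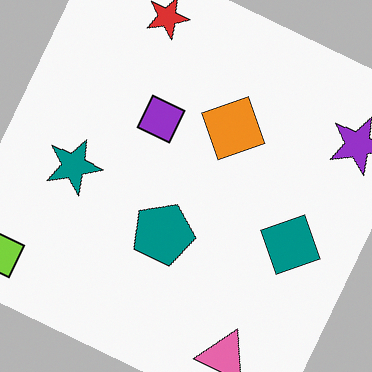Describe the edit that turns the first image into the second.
Rotated clockwise by a moderate amount.

Every shape is tilted by the same angle and the image corners show triangular fill wedges — a whole-image rotation by a non-right angle.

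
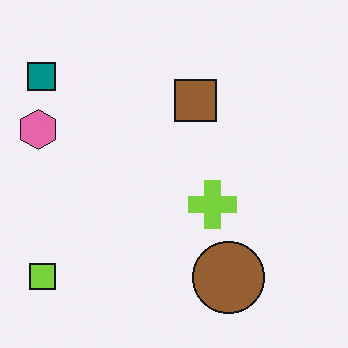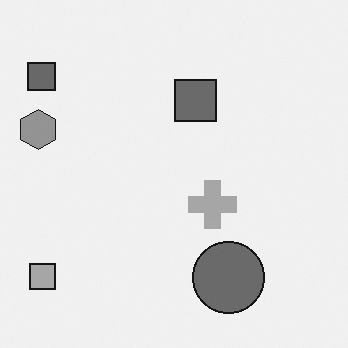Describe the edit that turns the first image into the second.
The image was converted to grayscale.

All color is removed — every shape is now a shade of grey.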